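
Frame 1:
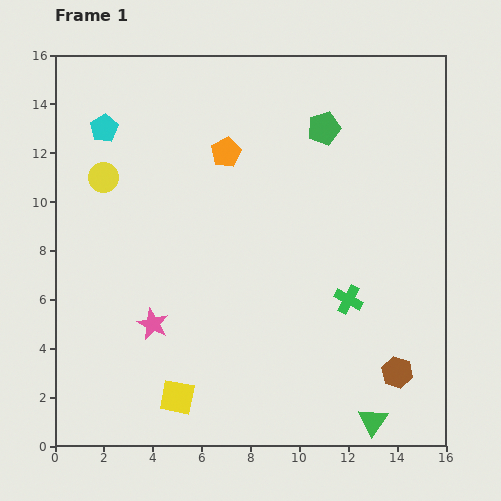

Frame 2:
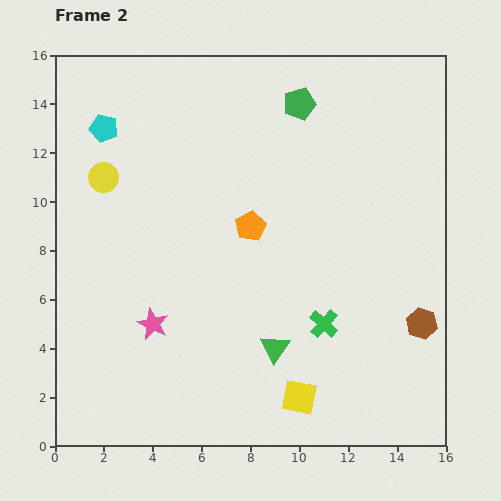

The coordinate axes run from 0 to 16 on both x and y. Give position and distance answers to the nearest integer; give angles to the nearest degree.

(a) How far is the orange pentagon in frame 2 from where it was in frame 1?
3

The orange pentagon moved from (7, 12) to (8, 9), a distance of √(1² + 3²) ≈ 3.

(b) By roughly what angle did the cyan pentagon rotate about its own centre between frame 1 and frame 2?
26° counter-clockwise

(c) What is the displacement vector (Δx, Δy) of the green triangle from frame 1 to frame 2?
(-4, 3)

The green triangle was at (13, 1) in frame 1 and (9, 4) in frame 2.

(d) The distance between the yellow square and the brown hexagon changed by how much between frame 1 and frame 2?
-3

Distance in frame 1: 9. Distance in frame 2: 6.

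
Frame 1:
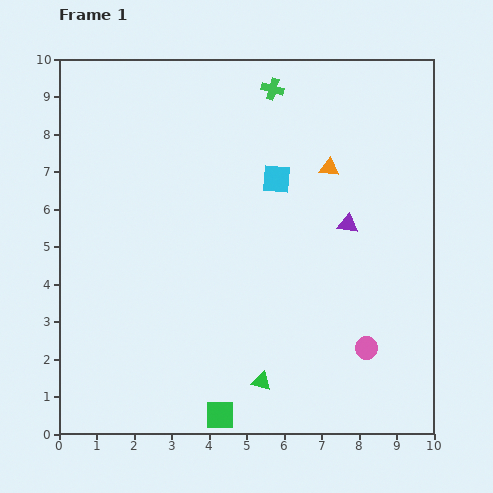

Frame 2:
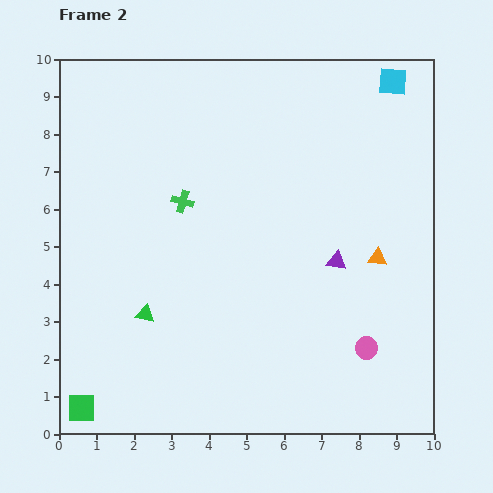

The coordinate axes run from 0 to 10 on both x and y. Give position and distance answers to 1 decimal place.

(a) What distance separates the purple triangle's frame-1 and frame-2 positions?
1.0

The purple triangle moved from (7.7, 5.6) to (7.4, 4.6), a distance of √(0.3² + 1.0²) ≈ 1.0.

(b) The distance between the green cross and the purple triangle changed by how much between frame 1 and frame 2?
+0.3

Distance in frame 1: 4.1. Distance in frame 2: 4.4.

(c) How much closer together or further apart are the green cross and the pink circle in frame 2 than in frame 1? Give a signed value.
-1.0

Distance in frame 1: 7.3. Distance in frame 2: 6.3.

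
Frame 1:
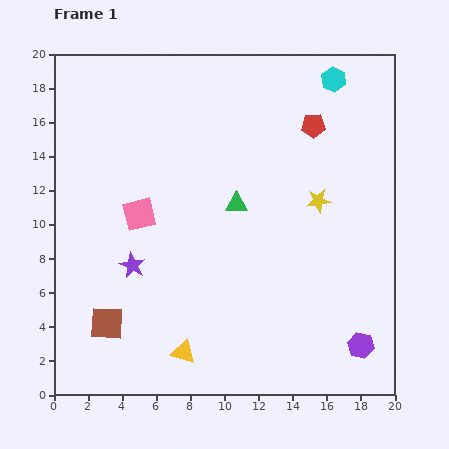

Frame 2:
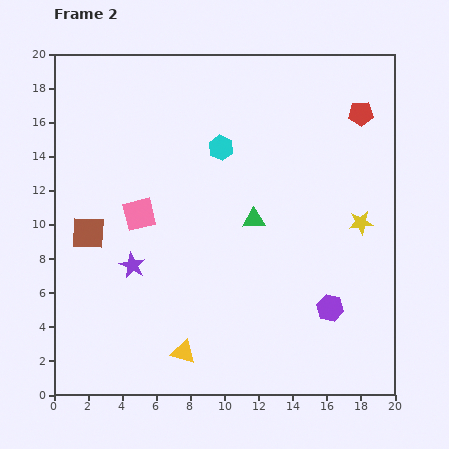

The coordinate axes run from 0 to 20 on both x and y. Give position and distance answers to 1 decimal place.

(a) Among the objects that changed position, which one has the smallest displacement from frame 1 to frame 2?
the green triangle

(moved 1.3)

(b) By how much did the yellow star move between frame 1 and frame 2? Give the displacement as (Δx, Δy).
(2.5, -1.3)

The yellow star was at (15.5, 11.4) in frame 1 and (18.0, 10.1) in frame 2.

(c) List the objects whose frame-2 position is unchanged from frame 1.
the yellow triangle, the purple star, the pink square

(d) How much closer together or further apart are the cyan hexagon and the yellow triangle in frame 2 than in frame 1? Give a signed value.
-6.1

Distance in frame 1: 18.3. Distance in frame 2: 12.2.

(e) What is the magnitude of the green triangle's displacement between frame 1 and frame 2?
1.3

The green triangle moved from (10.7, 11.2) to (11.7, 10.3), a distance of √(1.0² + 0.9²) ≈ 1.3.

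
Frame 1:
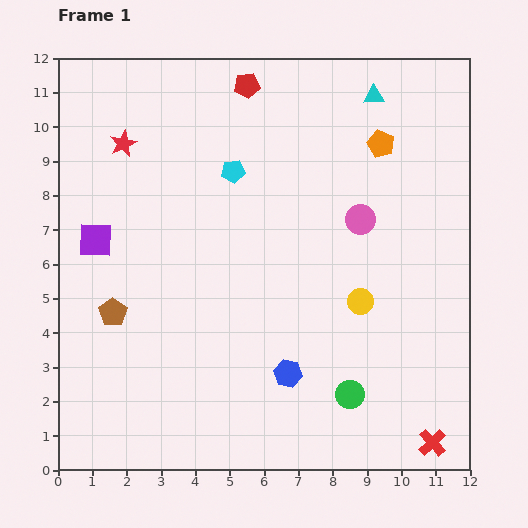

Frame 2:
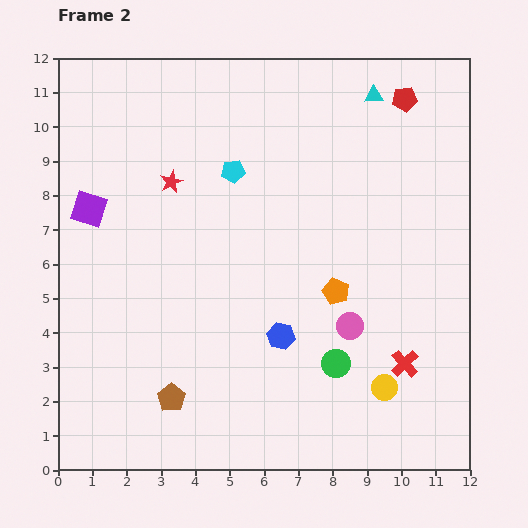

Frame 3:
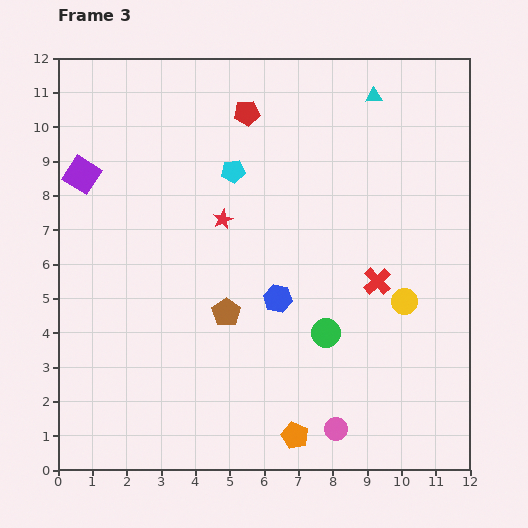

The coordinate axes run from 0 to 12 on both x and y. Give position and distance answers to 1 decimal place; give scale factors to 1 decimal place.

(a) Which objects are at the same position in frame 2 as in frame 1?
the cyan pentagon, the cyan triangle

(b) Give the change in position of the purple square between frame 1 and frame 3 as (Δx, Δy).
(-0.4, 1.9)

The purple square was at (1.1, 6.7) in frame 1 and (0.7, 8.6) in frame 3.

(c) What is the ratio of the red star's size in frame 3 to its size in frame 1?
0.7×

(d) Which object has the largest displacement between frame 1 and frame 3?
the orange pentagon

(moved 8.9; next 6.1)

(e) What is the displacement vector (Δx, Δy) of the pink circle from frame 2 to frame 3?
(-0.4, -3.0)

The pink circle was at (8.5, 4.2) in frame 2 and (8.1, 1.2) in frame 3.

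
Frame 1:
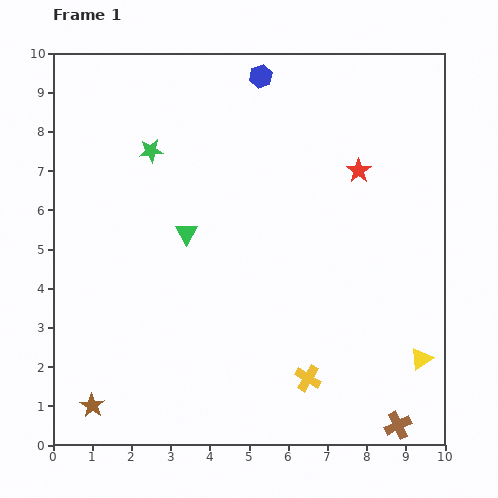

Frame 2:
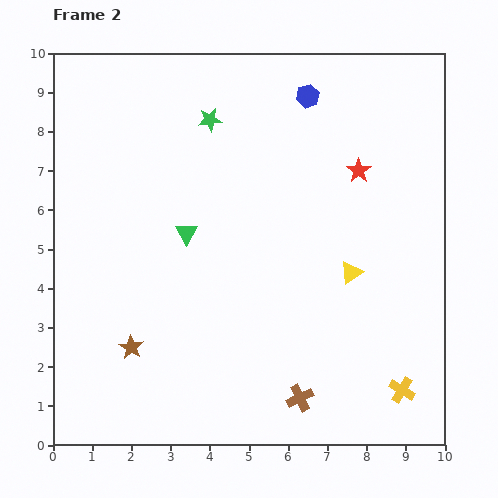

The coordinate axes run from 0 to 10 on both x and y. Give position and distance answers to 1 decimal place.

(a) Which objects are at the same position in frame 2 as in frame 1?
the red star, the green triangle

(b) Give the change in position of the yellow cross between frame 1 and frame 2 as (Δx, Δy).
(2.4, -0.3)

The yellow cross was at (6.5, 1.7) in frame 1 and (8.9, 1.4) in frame 2.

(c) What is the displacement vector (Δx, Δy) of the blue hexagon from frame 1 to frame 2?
(1.2, -0.5)

The blue hexagon was at (5.3, 9.4) in frame 1 and (6.5, 8.9) in frame 2.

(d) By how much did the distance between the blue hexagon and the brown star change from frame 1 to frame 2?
-1.6

Distance in frame 1: 9.4. Distance in frame 2: 7.8.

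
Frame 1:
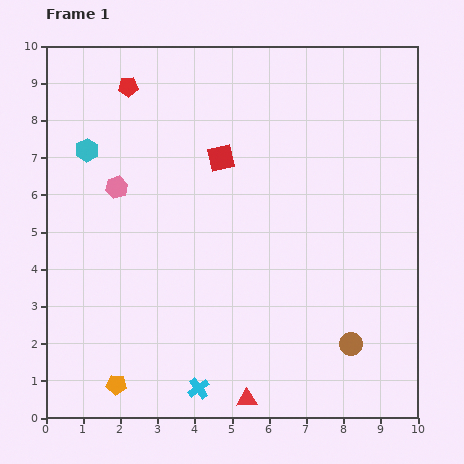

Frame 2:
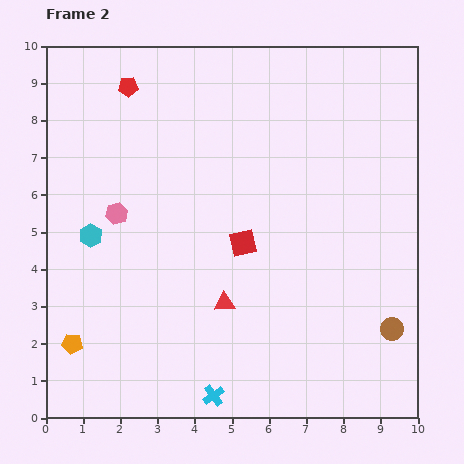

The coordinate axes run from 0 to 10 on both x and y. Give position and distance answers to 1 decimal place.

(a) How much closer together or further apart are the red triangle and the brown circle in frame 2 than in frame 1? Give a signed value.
+1.4

Distance in frame 1: 3.2. Distance in frame 2: 4.6.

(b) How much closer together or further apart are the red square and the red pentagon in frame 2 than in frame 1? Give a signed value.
+2.1

Distance in frame 1: 3.1. Distance in frame 2: 5.2.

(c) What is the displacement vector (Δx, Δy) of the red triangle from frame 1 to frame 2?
(-0.6, 2.6)

The red triangle was at (5.4, 0.5) in frame 1 and (4.8, 3.1) in frame 2.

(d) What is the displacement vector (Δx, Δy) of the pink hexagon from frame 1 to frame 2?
(0.0, -0.7)

The pink hexagon was at (1.9, 6.2) in frame 1 and (1.9, 5.5) in frame 2.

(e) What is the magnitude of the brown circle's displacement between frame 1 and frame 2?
1.2

The brown circle moved from (8.2, 2.0) to (9.3, 2.4), a distance of √(1.1² + 0.4²) ≈ 1.2.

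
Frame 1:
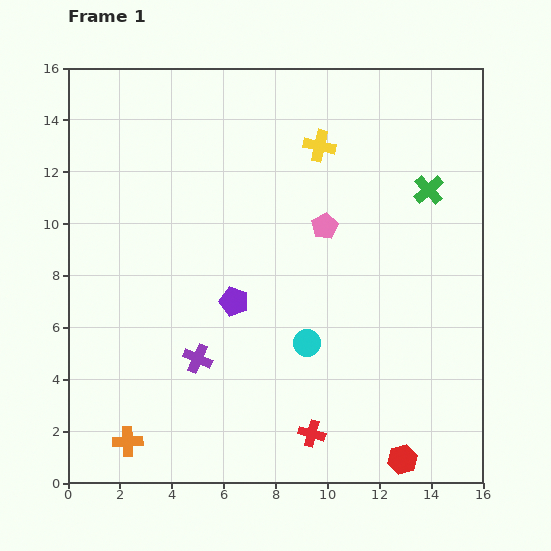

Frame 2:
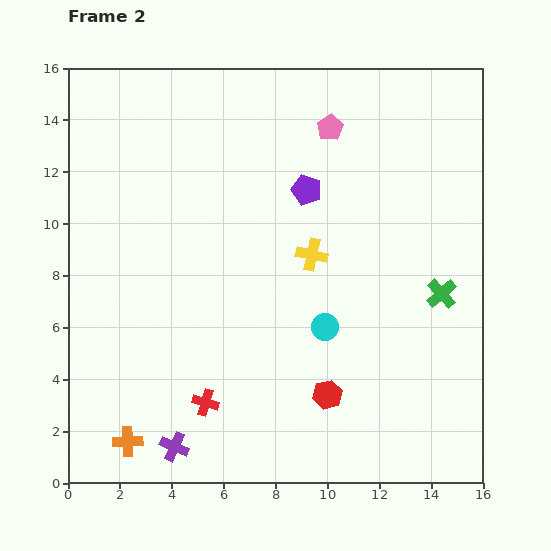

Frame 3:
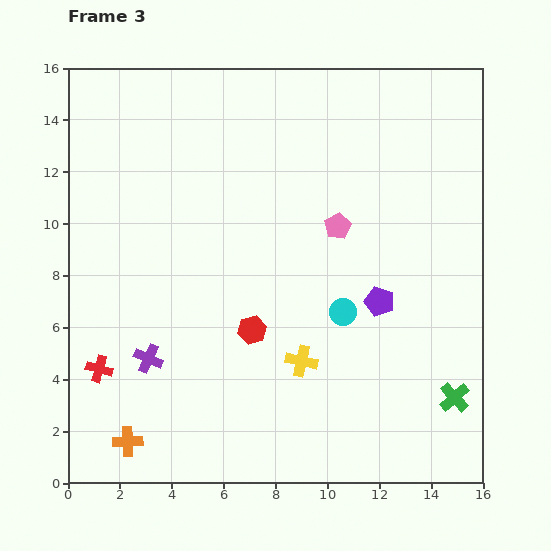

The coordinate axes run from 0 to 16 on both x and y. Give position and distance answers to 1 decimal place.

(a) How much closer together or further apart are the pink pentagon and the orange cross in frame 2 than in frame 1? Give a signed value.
+3.1

Distance in frame 1: 11.3. Distance in frame 2: 14.4.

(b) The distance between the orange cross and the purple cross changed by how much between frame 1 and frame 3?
-0.9

Distance in frame 1: 4.2. Distance in frame 3: 3.3.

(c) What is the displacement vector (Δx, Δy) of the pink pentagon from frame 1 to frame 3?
(0.5, 0.0)

The pink pentagon was at (9.9, 9.9) in frame 1 and (10.4, 9.9) in frame 3.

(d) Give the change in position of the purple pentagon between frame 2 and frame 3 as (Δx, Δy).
(2.8, -4.3)

The purple pentagon was at (9.2, 11.3) in frame 2 and (12.0, 7.0) in frame 3.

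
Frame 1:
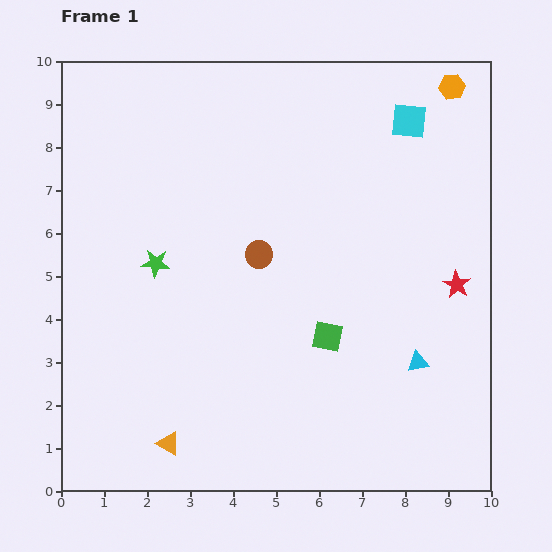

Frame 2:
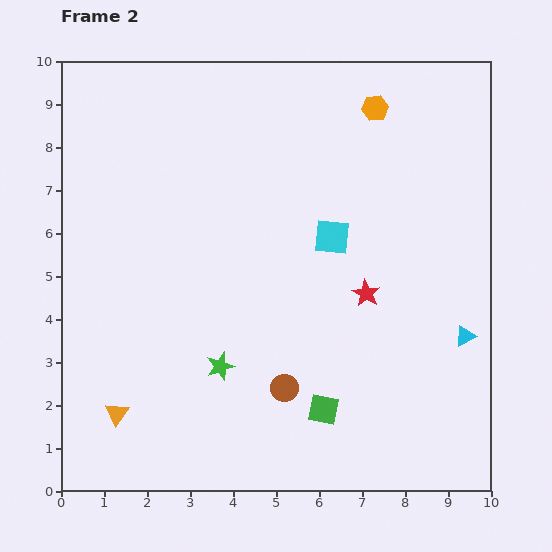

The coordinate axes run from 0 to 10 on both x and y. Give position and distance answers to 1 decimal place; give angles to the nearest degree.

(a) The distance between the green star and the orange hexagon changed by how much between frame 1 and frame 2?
-1.0

Distance in frame 1: 8.0. Distance in frame 2: 7.0.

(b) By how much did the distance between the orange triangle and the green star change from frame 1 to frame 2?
-1.6

Distance in frame 1: 4.2. Distance in frame 2: 2.6.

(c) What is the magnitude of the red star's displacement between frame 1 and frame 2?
2.1

The red star moved from (9.2, 4.8) to (7.1, 4.6), a distance of √(2.1² + 0.2²) ≈ 2.1.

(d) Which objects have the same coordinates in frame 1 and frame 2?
none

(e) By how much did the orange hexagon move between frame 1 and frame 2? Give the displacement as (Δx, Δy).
(-1.8, -0.5)

The orange hexagon was at (9.1, 9.4) in frame 1 and (7.3, 8.9) in frame 2.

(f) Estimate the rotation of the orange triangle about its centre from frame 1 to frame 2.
34° clockwise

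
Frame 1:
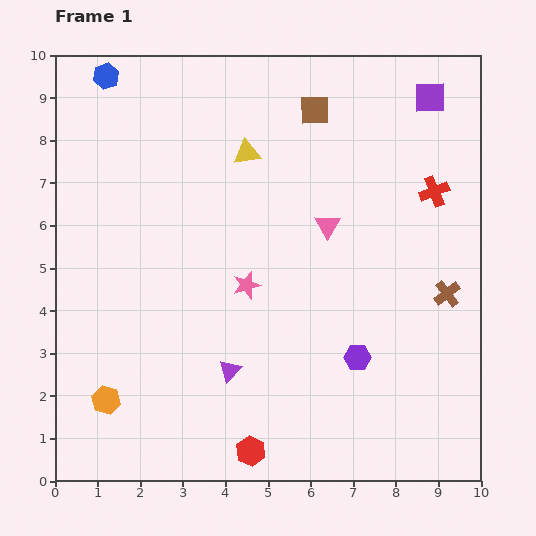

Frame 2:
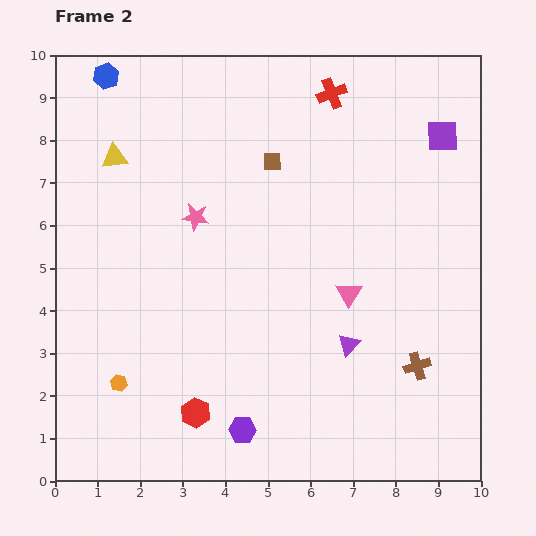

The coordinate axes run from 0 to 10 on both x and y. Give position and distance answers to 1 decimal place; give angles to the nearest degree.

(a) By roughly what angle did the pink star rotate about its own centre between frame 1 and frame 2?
25° clockwise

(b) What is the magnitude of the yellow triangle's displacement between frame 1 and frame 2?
3.1

The yellow triangle moved from (4.5, 7.7) to (1.4, 7.6), a distance of √(3.1² + 0.1²) ≈ 3.1.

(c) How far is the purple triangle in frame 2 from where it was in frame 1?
2.9

The purple triangle moved from (4.1, 2.6) to (6.9, 3.2), a distance of √(2.8² + 0.6²) ≈ 2.9.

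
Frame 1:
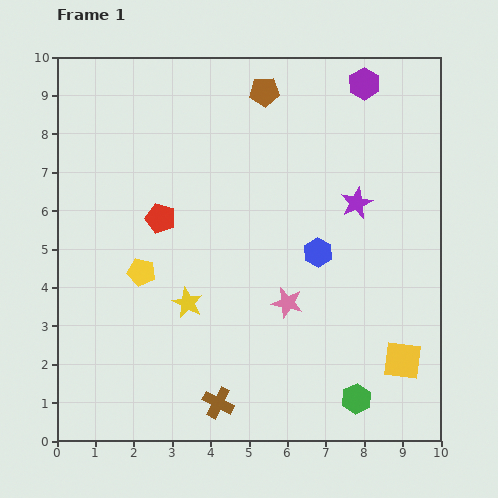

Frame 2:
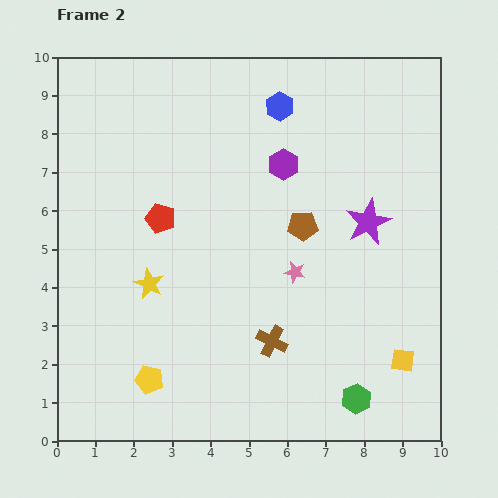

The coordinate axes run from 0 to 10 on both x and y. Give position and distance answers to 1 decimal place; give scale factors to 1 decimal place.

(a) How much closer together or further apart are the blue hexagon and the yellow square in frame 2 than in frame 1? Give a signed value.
+3.7

Distance in frame 1: 3.6. Distance in frame 2: 7.3.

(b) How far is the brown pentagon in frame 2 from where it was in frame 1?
3.6

The brown pentagon moved from (5.4, 9.1) to (6.4, 5.6), a distance of √(1.0² + 3.5²) ≈ 3.6.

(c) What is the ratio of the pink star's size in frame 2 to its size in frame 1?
0.7×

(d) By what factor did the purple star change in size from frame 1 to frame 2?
1.5×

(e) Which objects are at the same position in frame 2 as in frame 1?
the yellow square, the green hexagon, the red pentagon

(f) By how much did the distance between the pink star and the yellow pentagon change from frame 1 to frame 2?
+0.8

Distance in frame 1: 3.9. Distance in frame 2: 4.7.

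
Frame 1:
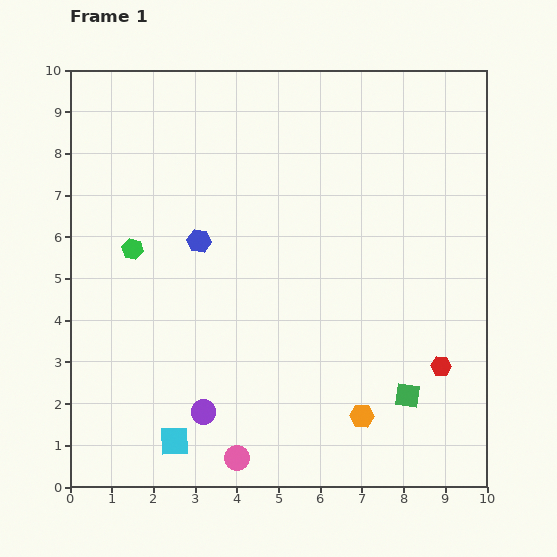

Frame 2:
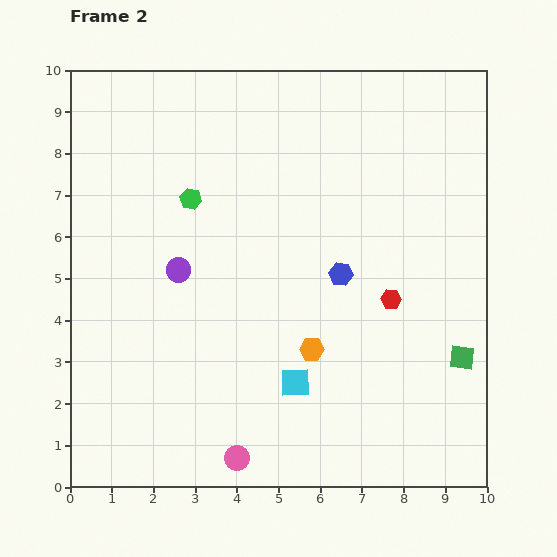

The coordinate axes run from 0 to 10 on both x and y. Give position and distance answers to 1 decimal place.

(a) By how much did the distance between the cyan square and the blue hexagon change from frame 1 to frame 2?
-2.0

Distance in frame 1: 4.8. Distance in frame 2: 2.8.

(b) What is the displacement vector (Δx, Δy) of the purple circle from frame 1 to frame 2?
(-0.6, 3.4)

The purple circle was at (3.2, 1.8) in frame 1 and (2.6, 5.2) in frame 2.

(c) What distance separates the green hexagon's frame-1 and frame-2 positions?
1.8

The green hexagon moved from (1.5, 5.7) to (2.9, 6.9), a distance of √(1.4² + 1.2²) ≈ 1.8.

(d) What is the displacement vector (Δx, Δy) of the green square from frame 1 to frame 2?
(1.3, 0.9)

The green square was at (8.1, 2.2) in frame 1 and (9.4, 3.1) in frame 2.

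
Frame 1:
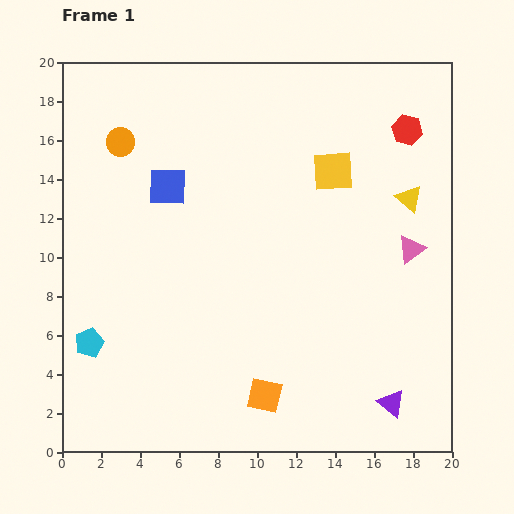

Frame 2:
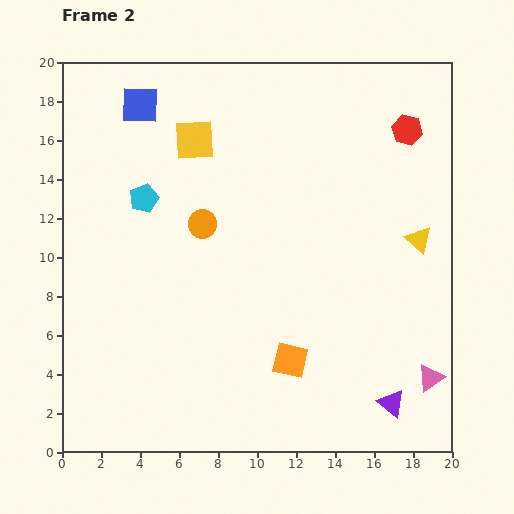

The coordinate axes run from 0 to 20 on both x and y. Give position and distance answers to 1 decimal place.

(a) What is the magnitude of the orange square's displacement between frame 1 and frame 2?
2.2

The orange square moved from (10.4, 2.9) to (11.7, 4.7), a distance of √(1.3² + 1.8²) ≈ 2.2.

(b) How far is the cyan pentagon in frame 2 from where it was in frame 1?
7.9

The cyan pentagon moved from (1.4, 5.6) to (4.2, 13.0), a distance of √(2.8² + 7.4²) ≈ 7.9.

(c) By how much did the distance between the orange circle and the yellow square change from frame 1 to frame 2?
-6.7

Distance in frame 1: 11.0. Distance in frame 2: 4.3.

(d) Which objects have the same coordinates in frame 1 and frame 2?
the purple triangle, the red hexagon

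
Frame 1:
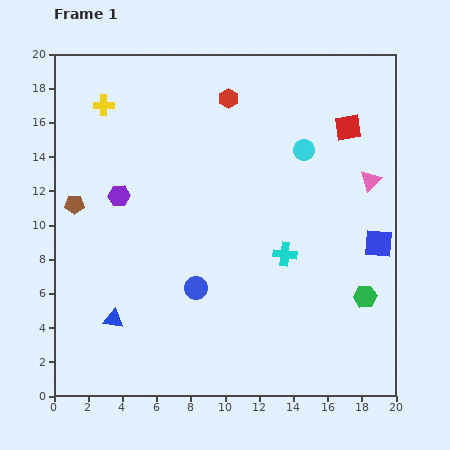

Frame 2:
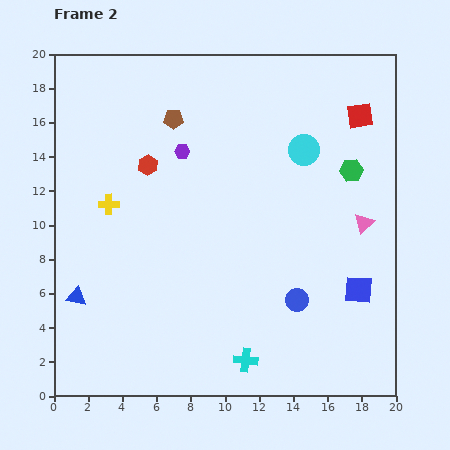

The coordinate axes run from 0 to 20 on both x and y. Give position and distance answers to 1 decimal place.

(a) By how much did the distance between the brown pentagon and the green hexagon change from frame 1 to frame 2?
-7.0

Distance in frame 1: 17.8. Distance in frame 2: 10.8.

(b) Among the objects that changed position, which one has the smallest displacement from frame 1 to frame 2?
the red square

(moved 1.0)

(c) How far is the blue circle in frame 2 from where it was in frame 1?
5.9

The blue circle moved from (8.3, 6.3) to (14.2, 5.6), a distance of √(5.9² + 0.7²) ≈ 5.9.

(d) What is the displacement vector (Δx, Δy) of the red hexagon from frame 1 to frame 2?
(-4.7, -3.9)

The red hexagon was at (10.2, 17.4) in frame 1 and (5.5, 13.5) in frame 2.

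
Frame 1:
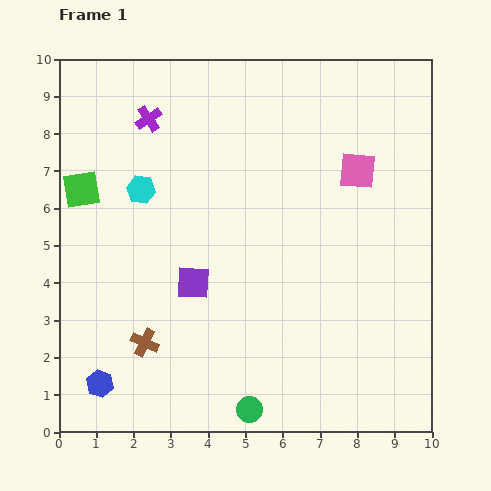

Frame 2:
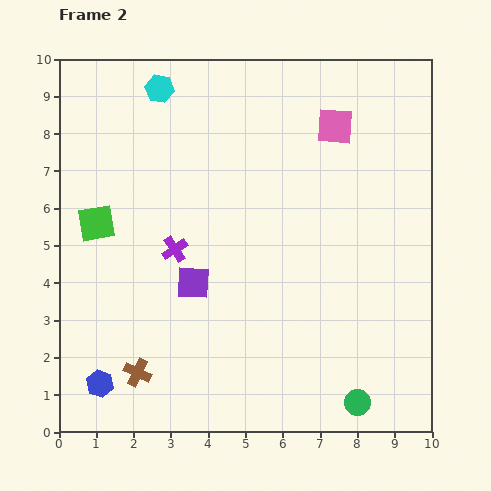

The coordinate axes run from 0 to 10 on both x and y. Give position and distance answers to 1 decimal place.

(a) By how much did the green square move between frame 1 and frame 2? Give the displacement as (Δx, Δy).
(0.4, -0.9)

The green square was at (0.6, 6.5) in frame 1 and (1.0, 5.6) in frame 2.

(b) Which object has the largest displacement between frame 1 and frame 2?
the purple cross

(moved 3.6; next 2.9)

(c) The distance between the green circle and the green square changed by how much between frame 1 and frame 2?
+1.1

Distance in frame 1: 7.4. Distance in frame 2: 8.5.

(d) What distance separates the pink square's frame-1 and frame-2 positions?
1.3

The pink square moved from (8.0, 7.0) to (7.4, 8.2), a distance of √(0.6² + 1.2²) ≈ 1.3.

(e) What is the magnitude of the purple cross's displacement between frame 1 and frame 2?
3.6

The purple cross moved from (2.4, 8.4) to (3.1, 4.9), a distance of √(0.7² + 3.5²) ≈ 3.6.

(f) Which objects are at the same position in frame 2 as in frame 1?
the purple square, the blue hexagon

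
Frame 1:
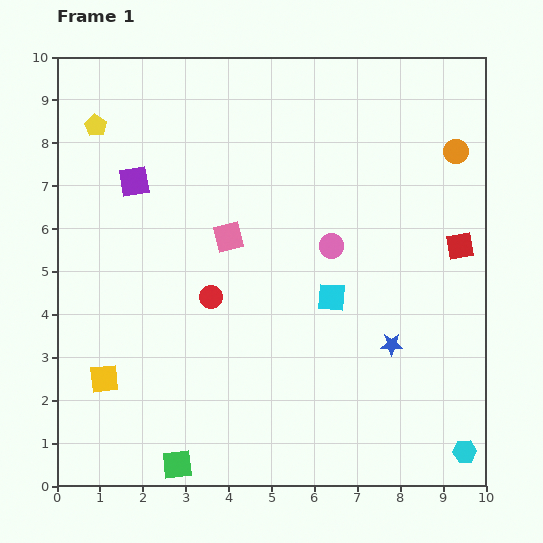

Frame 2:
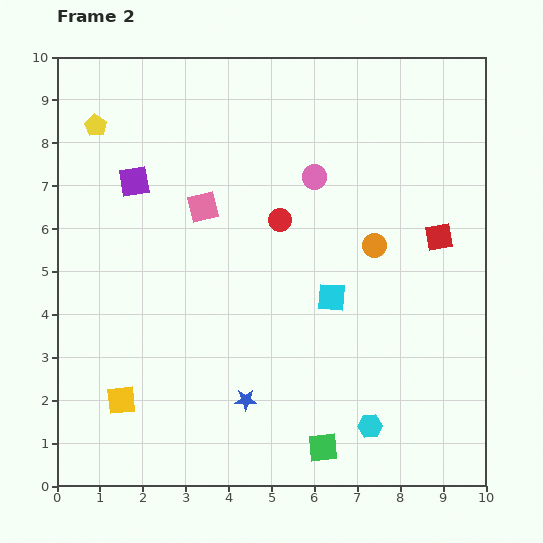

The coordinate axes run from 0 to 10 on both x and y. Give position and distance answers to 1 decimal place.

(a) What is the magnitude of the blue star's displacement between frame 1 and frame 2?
3.6

The blue star moved from (7.8, 3.3) to (4.4, 2.0), a distance of √(3.4² + 1.3²) ≈ 3.6.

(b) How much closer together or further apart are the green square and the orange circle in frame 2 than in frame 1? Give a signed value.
-4.9

Distance in frame 1: 9.8. Distance in frame 2: 4.9.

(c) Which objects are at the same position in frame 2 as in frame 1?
the cyan square, the purple square, the yellow pentagon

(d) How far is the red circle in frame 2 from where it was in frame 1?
2.4

The red circle moved from (3.6, 4.4) to (5.2, 6.2), a distance of √(1.6² + 1.8²) ≈ 2.4.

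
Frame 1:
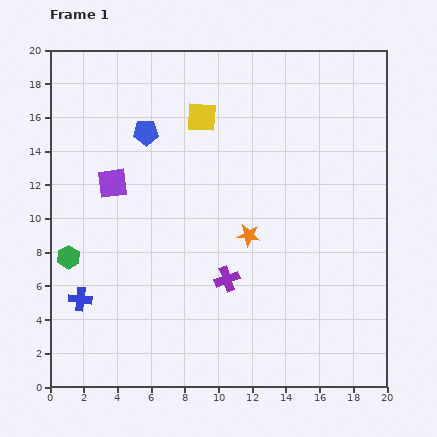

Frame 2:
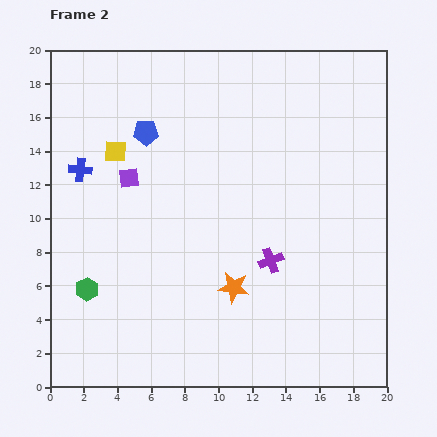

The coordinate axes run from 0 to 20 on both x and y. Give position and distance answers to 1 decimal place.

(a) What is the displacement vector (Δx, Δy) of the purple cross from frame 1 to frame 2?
(2.6, 1.1)

The purple cross was at (10.5, 6.4) in frame 1 and (13.1, 7.5) in frame 2.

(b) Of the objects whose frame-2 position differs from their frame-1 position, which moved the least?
the purple square

(moved 1.0)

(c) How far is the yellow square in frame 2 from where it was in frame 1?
5.5

The yellow square moved from (9.0, 16.0) to (3.9, 14.0), a distance of √(5.1² + 2.0²) ≈ 5.5.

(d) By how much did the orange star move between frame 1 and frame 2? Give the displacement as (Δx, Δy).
(-0.9, -3.1)

The orange star was at (11.8, 9.0) in frame 1 and (10.9, 5.9) in frame 2.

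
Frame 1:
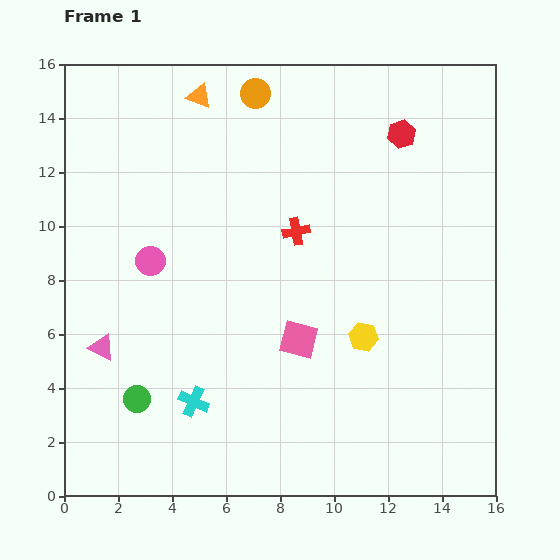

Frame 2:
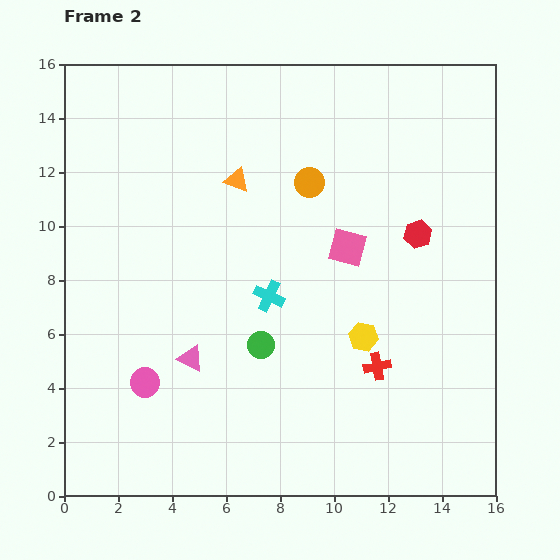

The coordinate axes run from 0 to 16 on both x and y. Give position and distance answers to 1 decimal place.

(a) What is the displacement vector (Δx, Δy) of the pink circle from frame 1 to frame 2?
(-0.2, -4.5)

The pink circle was at (3.2, 8.7) in frame 1 and (3.0, 4.2) in frame 2.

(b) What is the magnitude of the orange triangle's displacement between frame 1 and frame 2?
3.4

The orange triangle moved from (5.0, 14.8) to (6.4, 11.7), a distance of √(1.4² + 3.1²) ≈ 3.4.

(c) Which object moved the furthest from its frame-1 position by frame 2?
the red cross

(moved 5.8; next 5.0)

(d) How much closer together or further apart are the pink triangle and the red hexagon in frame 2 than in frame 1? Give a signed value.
-4.0

Distance in frame 1: 13.6. Distance in frame 2: 9.6.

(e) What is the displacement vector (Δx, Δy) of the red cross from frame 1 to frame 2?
(3.0, -5.0)

The red cross was at (8.6, 9.8) in frame 1 and (11.6, 4.8) in frame 2.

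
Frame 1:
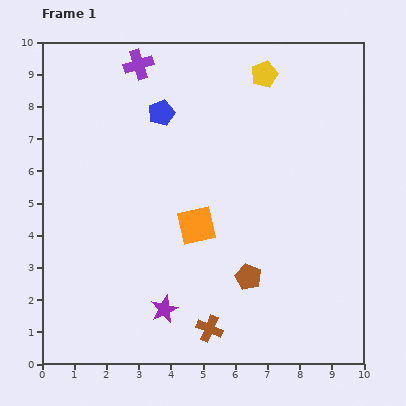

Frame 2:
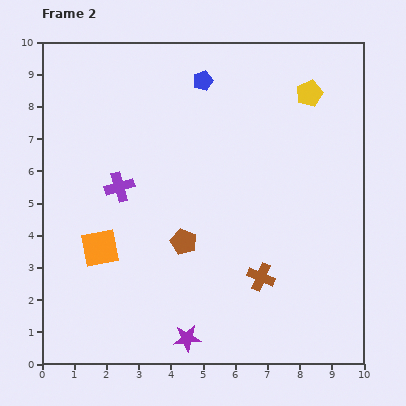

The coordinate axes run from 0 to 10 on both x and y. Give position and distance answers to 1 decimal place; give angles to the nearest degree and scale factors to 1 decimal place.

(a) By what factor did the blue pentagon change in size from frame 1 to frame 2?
0.8×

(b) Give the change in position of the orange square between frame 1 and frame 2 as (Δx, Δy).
(-3.0, -0.7)

The orange square was at (4.8, 4.3) in frame 1 and (1.8, 3.6) in frame 2.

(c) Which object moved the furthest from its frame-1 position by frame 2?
the purple cross

(moved 3.8; next 3.1)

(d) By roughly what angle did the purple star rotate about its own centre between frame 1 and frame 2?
18° clockwise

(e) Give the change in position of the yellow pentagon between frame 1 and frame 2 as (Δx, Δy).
(1.4, -0.6)

The yellow pentagon was at (6.9, 9.0) in frame 1 and (8.3, 8.4) in frame 2.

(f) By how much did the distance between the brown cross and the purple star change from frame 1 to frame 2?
+1.5

Distance in frame 1: 1.5. Distance in frame 2: 3.0.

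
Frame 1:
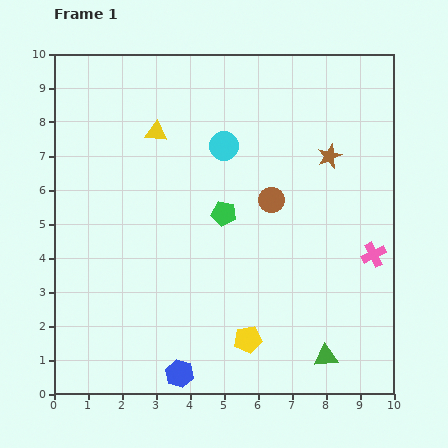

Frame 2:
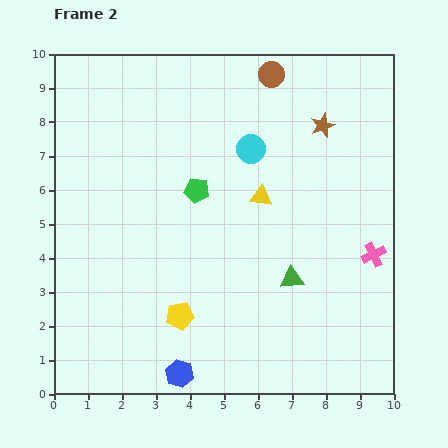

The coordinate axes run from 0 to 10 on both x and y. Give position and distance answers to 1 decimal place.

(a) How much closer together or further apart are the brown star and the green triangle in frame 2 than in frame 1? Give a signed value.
-1.3

Distance in frame 1: 5.9. Distance in frame 2: 4.6.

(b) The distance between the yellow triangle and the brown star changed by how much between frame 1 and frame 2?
-2.3

Distance in frame 1: 5.1. Distance in frame 2: 2.8.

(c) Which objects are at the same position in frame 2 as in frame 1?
the blue hexagon, the pink cross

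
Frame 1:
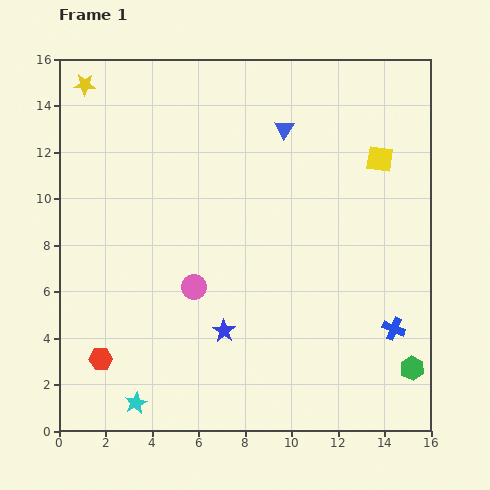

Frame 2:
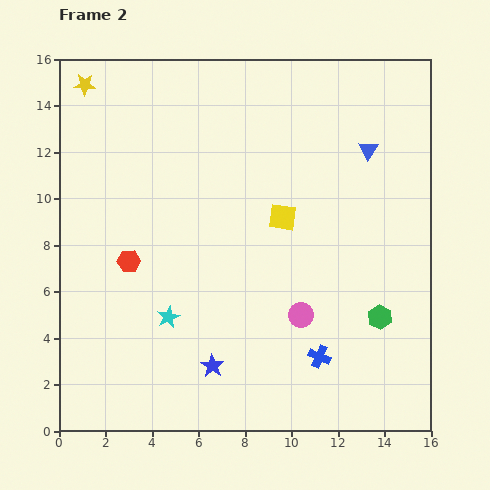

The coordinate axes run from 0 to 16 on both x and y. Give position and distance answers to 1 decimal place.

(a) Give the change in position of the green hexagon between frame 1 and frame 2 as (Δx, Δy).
(-1.4, 2.2)

The green hexagon was at (15.2, 2.7) in frame 1 and (13.8, 4.9) in frame 2.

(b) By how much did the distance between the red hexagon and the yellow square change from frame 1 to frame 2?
-7.9

Distance in frame 1: 14.8. Distance in frame 2: 6.9.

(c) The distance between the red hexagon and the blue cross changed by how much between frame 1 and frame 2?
-3.5

Distance in frame 1: 12.7. Distance in frame 2: 9.2.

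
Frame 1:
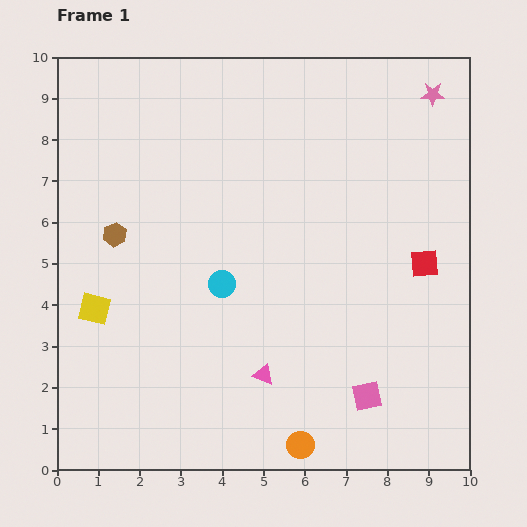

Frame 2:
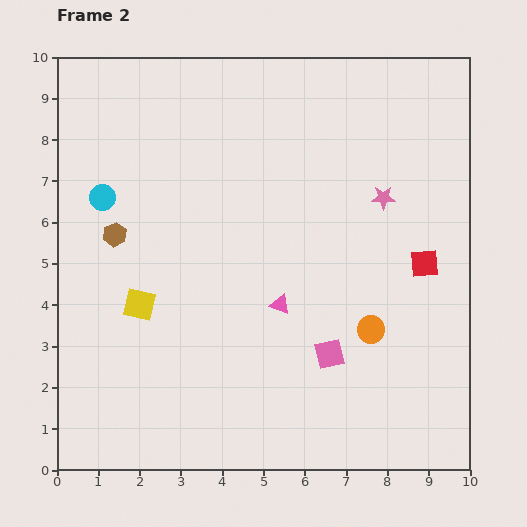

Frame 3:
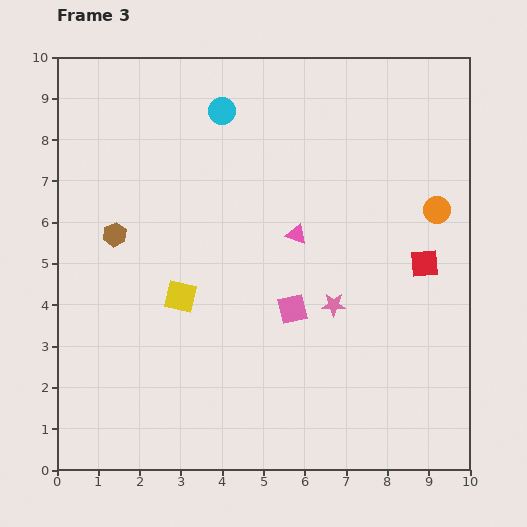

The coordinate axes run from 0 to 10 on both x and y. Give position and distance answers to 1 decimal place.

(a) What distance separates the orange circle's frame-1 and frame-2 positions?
3.3

The orange circle moved from (5.9, 0.6) to (7.6, 3.4), a distance of √(1.7² + 2.8²) ≈ 3.3.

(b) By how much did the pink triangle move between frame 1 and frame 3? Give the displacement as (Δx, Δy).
(0.8, 3.4)

The pink triangle was at (5.0, 2.3) in frame 1 and (5.8, 5.7) in frame 3.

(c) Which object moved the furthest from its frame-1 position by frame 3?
the orange circle

(moved 6.6; next 5.6)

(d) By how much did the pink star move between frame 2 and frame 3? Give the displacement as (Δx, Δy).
(-1.2, -2.6)

The pink star was at (7.9, 6.6) in frame 2 and (6.7, 4.0) in frame 3.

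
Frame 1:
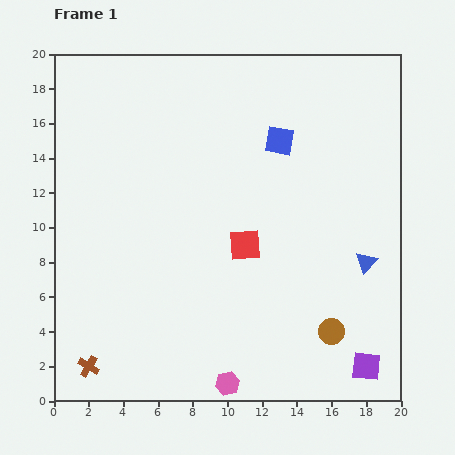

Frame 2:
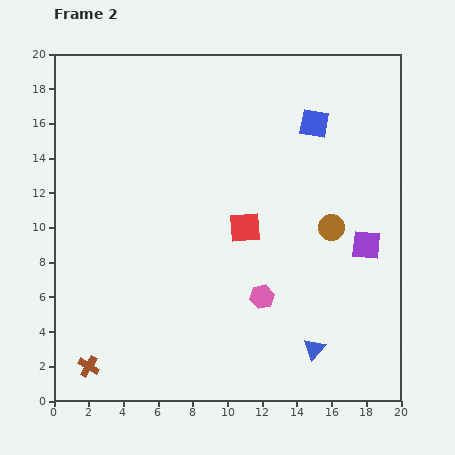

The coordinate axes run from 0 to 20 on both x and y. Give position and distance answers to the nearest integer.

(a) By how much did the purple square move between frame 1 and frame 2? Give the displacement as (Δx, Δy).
(0, 7)

The purple square was at (18, 2) in frame 1 and (18, 9) in frame 2.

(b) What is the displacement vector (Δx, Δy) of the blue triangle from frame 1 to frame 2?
(-3, -5)

The blue triangle was at (18, 8) in frame 1 and (15, 3) in frame 2.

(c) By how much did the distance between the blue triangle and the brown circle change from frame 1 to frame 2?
+3

Distance in frame 1: 4. Distance in frame 2: 7.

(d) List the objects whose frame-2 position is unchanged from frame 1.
the brown cross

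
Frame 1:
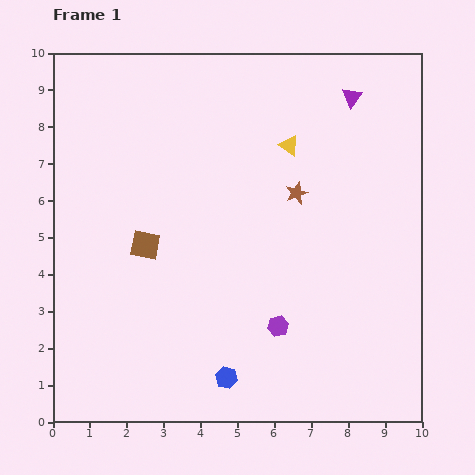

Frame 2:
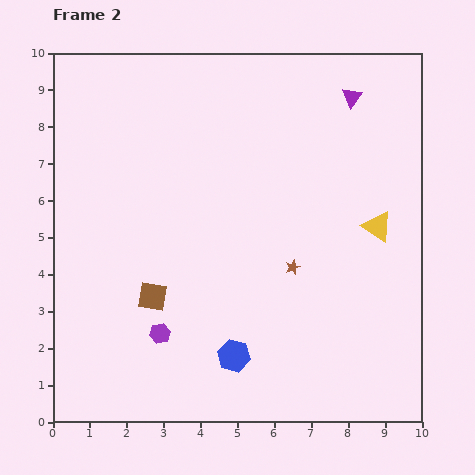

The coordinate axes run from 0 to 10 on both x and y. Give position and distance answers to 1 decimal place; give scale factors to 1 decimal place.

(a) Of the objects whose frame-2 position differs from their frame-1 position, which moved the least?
the blue hexagon

(moved 0.6)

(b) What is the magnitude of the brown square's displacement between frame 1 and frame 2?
1.4

The brown square moved from (2.5, 4.8) to (2.7, 3.4), a distance of √(0.2² + 1.4²) ≈ 1.4.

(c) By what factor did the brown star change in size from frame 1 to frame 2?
0.6×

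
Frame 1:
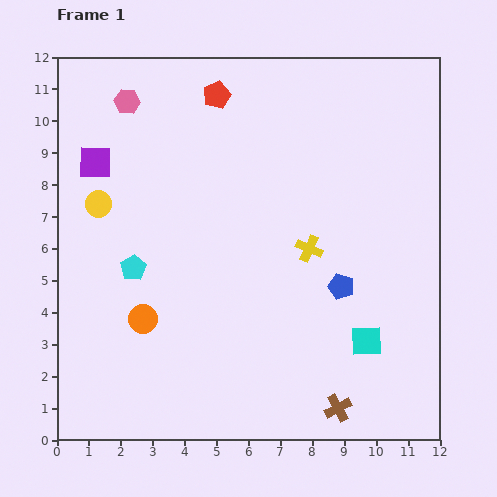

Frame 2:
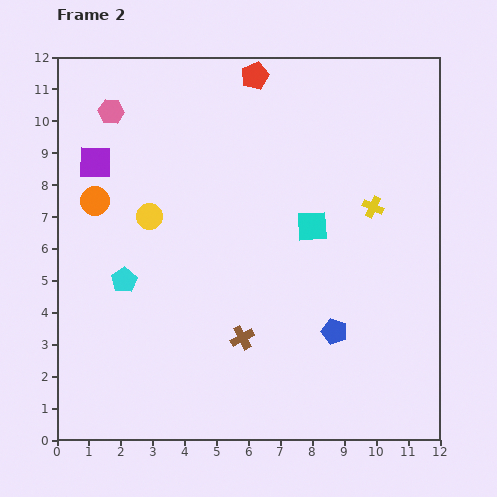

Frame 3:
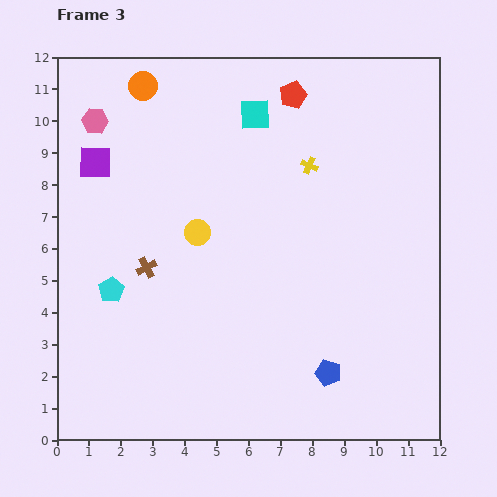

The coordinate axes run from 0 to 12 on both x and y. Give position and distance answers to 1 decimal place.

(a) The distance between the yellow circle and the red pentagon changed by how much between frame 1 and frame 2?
+0.5

Distance in frame 1: 5.0. Distance in frame 2: 5.5.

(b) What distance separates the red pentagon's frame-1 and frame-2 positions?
1.3

The red pentagon moved from (5.0, 10.8) to (6.2, 11.4), a distance of √(1.2² + 0.6²) ≈ 1.3.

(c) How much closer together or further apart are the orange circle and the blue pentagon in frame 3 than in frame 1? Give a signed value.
+4.4

Distance in frame 1: 6.3. Distance in frame 3: 10.7.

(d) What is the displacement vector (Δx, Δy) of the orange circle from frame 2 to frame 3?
(1.5, 3.6)

The orange circle was at (1.2, 7.5) in frame 2 and (2.7, 11.1) in frame 3.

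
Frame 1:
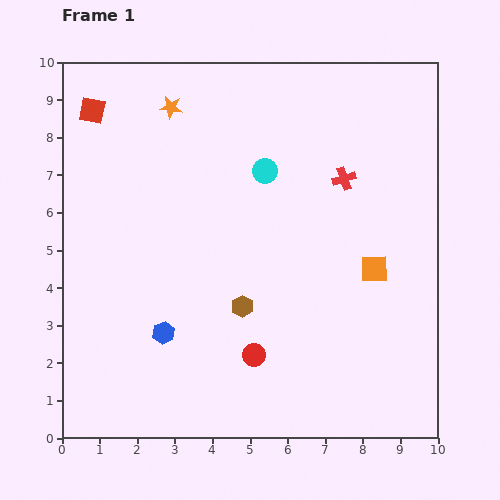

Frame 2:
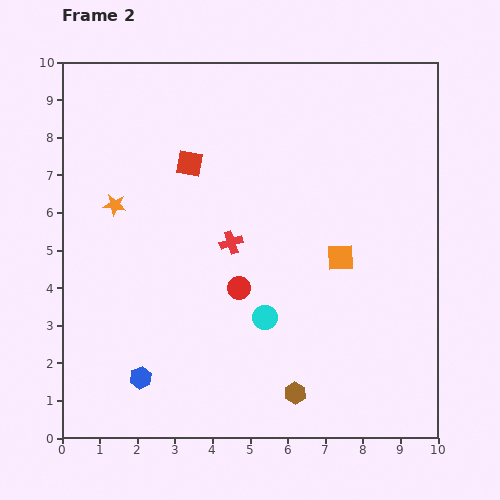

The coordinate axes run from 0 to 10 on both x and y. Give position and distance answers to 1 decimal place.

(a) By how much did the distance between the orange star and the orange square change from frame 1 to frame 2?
-0.7

Distance in frame 1: 6.9. Distance in frame 2: 6.2.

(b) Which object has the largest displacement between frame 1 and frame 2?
the cyan circle

(moved 3.9; next 3.4)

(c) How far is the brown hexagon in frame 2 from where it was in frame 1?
2.7

The brown hexagon moved from (4.8, 3.5) to (6.2, 1.2), a distance of √(1.4² + 2.3²) ≈ 2.7.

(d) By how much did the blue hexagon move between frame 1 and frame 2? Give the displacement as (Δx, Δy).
(-0.6, -1.2)

The blue hexagon was at (2.7, 2.8) in frame 1 and (2.1, 1.6) in frame 2.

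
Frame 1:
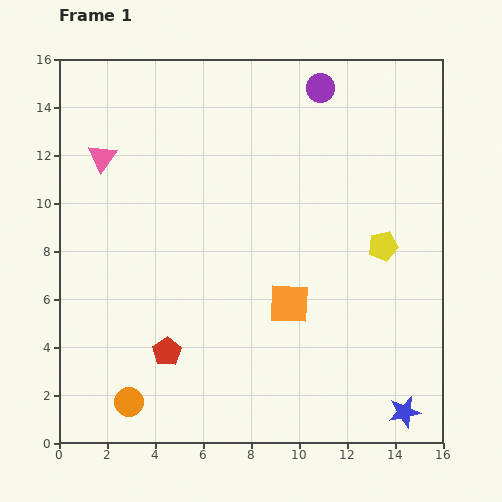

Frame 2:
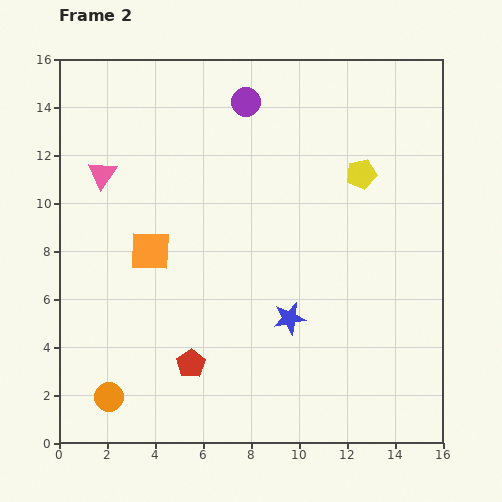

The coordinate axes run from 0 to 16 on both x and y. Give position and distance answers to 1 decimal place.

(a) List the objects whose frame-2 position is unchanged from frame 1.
none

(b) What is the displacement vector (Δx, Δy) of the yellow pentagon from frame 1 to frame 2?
(-0.9, 3.0)

The yellow pentagon was at (13.5, 8.2) in frame 1 and (12.6, 11.2) in frame 2.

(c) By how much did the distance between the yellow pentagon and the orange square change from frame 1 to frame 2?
+4.8

Distance in frame 1: 4.6. Distance in frame 2: 9.4.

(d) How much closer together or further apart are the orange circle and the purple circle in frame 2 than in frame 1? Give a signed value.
-1.7

Distance in frame 1: 15.3. Distance in frame 2: 13.6.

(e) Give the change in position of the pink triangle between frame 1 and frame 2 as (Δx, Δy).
(0.0, -0.7)

The pink triangle was at (1.8, 11.9) in frame 1 and (1.8, 11.2) in frame 2.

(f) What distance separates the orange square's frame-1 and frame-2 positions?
6.2

The orange square moved from (9.6, 5.8) to (3.8, 8.0), a distance of √(5.8² + 2.2²) ≈ 6.2.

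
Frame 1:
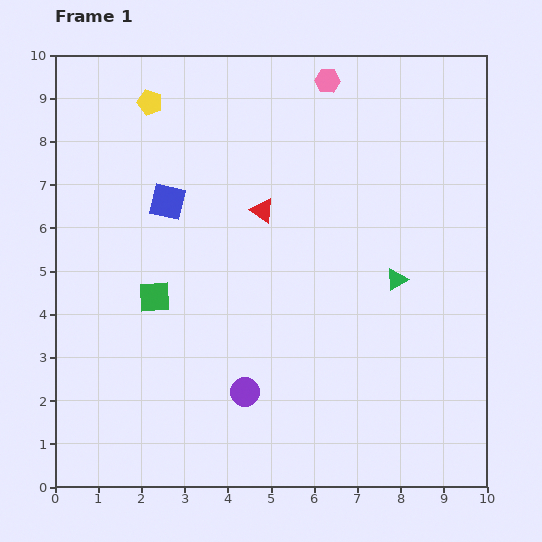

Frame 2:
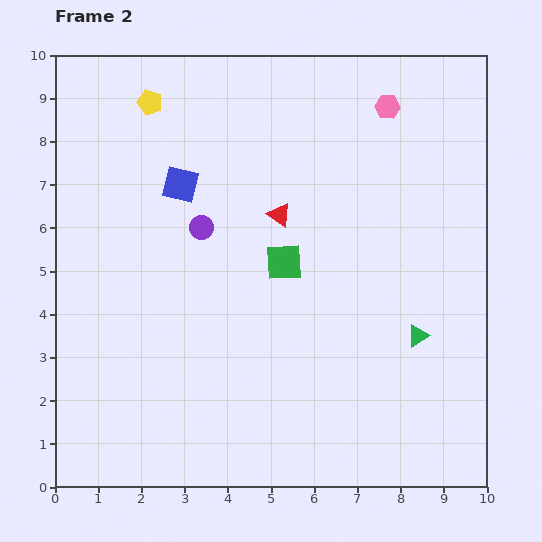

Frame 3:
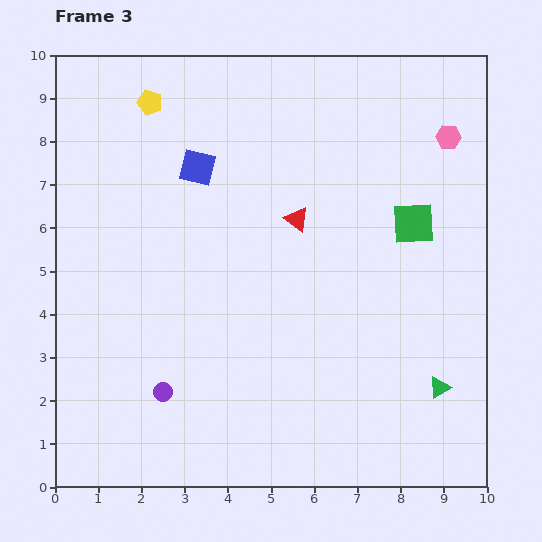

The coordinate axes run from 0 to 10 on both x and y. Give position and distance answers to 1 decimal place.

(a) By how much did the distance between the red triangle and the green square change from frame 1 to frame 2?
-2.1

Distance in frame 1: 3.2. Distance in frame 2: 1.1.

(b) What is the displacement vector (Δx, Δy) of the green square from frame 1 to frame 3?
(6.0, 1.7)

The green square was at (2.3, 4.4) in frame 1 and (8.3, 6.1) in frame 3.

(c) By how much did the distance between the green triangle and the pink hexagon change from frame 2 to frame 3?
+0.5

Distance in frame 2: 5.3. Distance in frame 3: 5.8.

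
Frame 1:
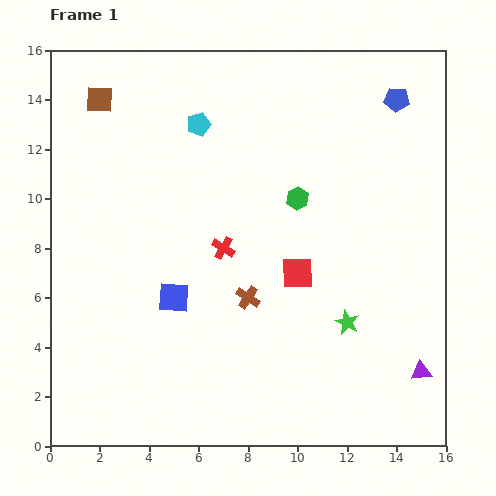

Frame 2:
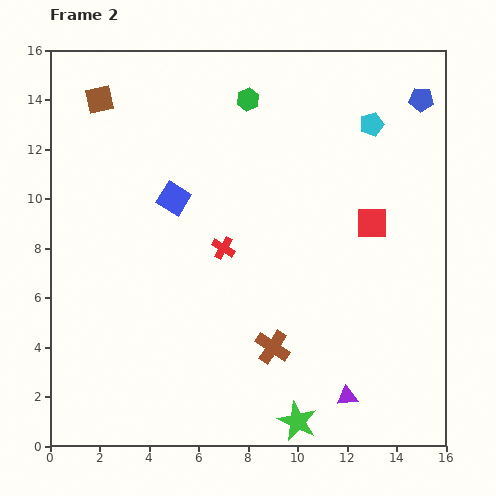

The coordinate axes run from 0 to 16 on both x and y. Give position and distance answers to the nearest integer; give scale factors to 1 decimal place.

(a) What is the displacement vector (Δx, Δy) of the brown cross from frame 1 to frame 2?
(1, -2)

The brown cross was at (8, 6) in frame 1 and (9, 4) in frame 2.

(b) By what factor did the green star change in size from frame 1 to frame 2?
1.6×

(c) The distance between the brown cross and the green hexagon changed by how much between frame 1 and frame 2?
+6

Distance in frame 1: 4. Distance in frame 2: 10.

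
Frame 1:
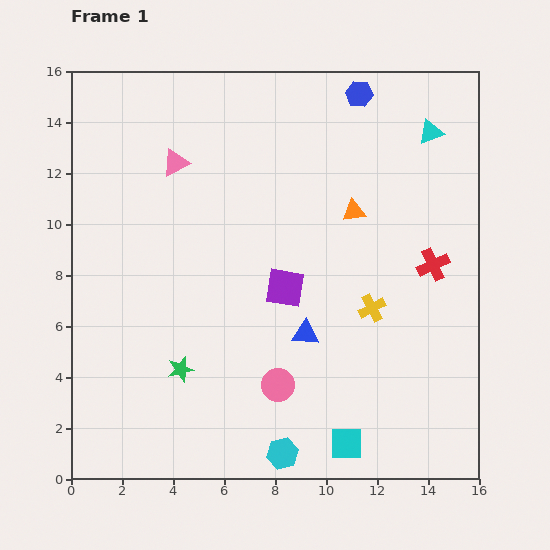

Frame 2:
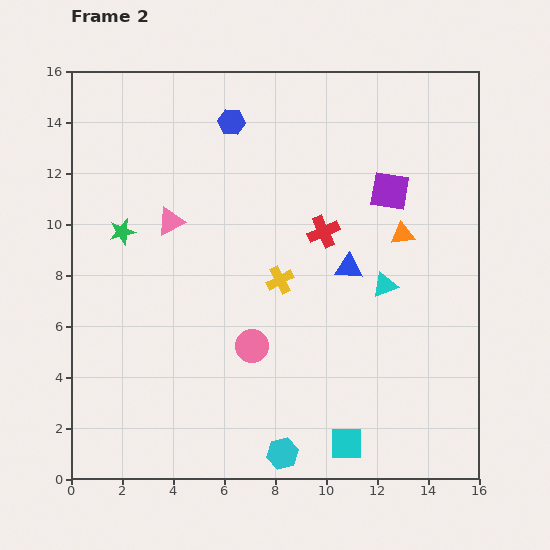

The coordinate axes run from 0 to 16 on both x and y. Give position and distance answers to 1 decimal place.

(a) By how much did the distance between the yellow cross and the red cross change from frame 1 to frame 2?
-0.4

Distance in frame 1: 2.9. Distance in frame 2: 2.5.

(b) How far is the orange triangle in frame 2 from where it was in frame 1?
2.1

The orange triangle moved from (11.1, 10.5) to (13.0, 9.6), a distance of √(1.9² + 0.9²) ≈ 2.1.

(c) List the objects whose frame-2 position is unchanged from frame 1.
the cyan square, the cyan hexagon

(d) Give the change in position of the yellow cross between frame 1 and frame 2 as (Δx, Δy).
(-3.6, 1.1)

The yellow cross was at (11.8, 6.7) in frame 1 and (8.2, 7.8) in frame 2.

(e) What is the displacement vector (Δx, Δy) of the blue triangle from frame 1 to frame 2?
(1.7, 2.6)

The blue triangle was at (9.2, 5.7) in frame 1 and (10.9, 8.3) in frame 2.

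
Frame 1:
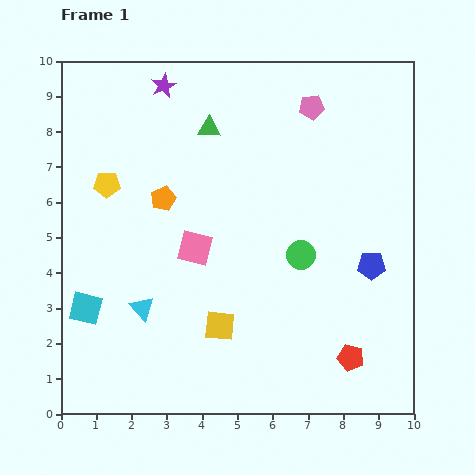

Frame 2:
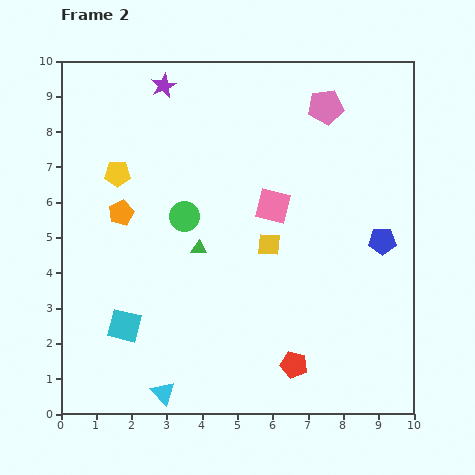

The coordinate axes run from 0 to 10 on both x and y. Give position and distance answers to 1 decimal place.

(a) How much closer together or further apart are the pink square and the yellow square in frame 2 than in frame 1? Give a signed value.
-1.2

Distance in frame 1: 2.3. Distance in frame 2: 1.1.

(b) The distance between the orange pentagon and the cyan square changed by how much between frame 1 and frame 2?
-0.6

Distance in frame 1: 3.8. Distance in frame 2: 3.2.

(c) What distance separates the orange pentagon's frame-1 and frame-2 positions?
1.3

The orange pentagon moved from (2.9, 6.1) to (1.7, 5.7), a distance of √(1.2² + 0.4²) ≈ 1.3.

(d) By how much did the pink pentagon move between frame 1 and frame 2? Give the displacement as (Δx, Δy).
(0.4, 0.0)

The pink pentagon was at (7.1, 8.7) in frame 1 and (7.5, 8.7) in frame 2.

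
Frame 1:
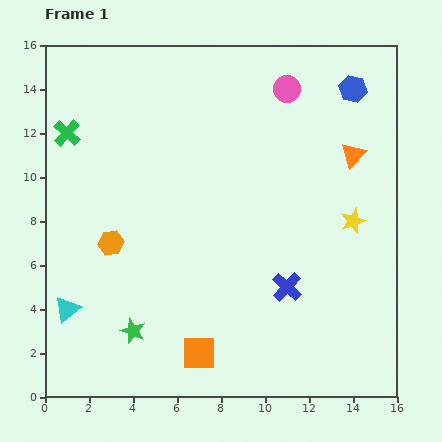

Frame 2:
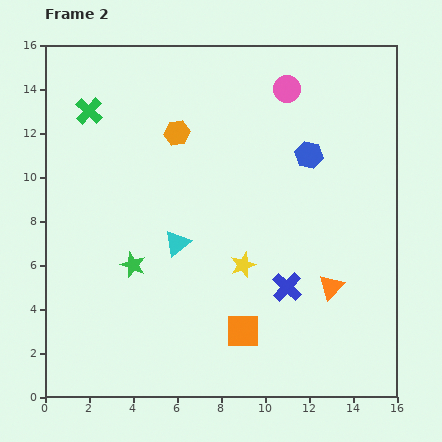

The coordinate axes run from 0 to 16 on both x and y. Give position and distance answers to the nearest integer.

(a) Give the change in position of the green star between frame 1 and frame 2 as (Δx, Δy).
(0, 3)

The green star was at (4, 3) in frame 1 and (4, 6) in frame 2.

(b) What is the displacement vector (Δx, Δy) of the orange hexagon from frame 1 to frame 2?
(3, 5)

The orange hexagon was at (3, 7) in frame 1 and (6, 12) in frame 2.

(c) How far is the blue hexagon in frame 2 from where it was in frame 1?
4

The blue hexagon moved from (14, 14) to (12, 11), a distance of √(2² + 3²) ≈ 4.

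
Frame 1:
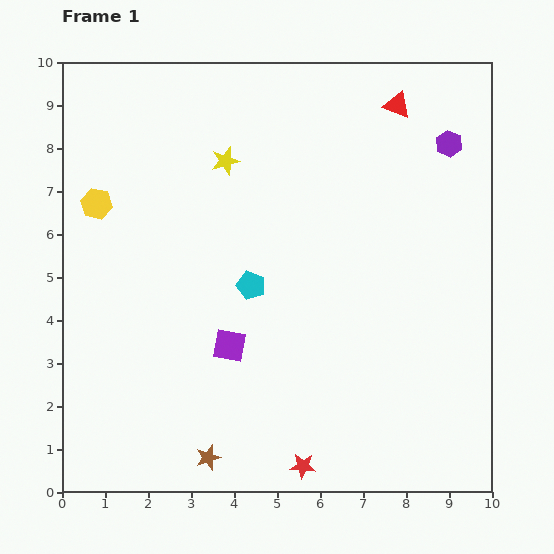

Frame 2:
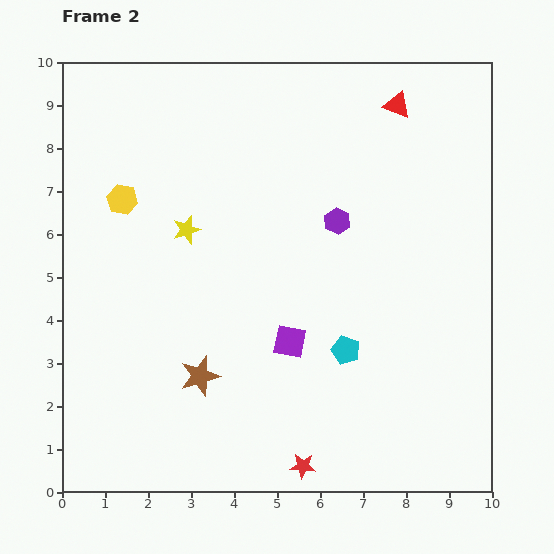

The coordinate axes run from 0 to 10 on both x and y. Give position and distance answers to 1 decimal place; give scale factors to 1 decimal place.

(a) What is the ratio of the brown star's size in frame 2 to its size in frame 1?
1.6×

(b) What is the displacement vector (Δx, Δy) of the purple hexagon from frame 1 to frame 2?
(-2.6, -1.8)

The purple hexagon was at (9.0, 8.1) in frame 1 and (6.4, 6.3) in frame 2.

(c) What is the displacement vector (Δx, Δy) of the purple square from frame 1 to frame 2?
(1.4, 0.1)

The purple square was at (3.9, 3.4) in frame 1 and (5.3, 3.5) in frame 2.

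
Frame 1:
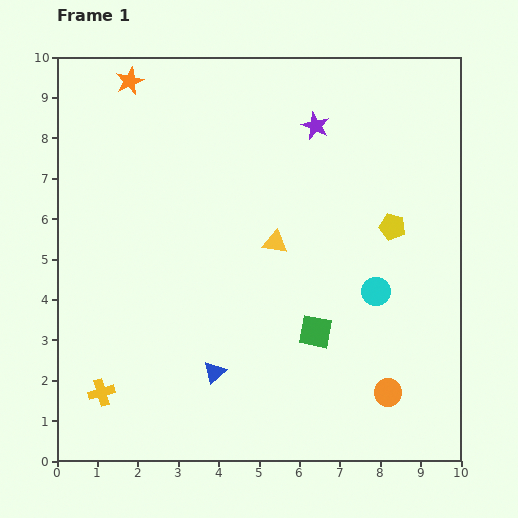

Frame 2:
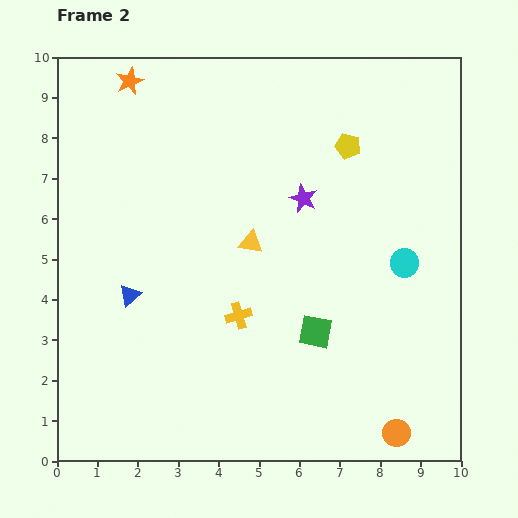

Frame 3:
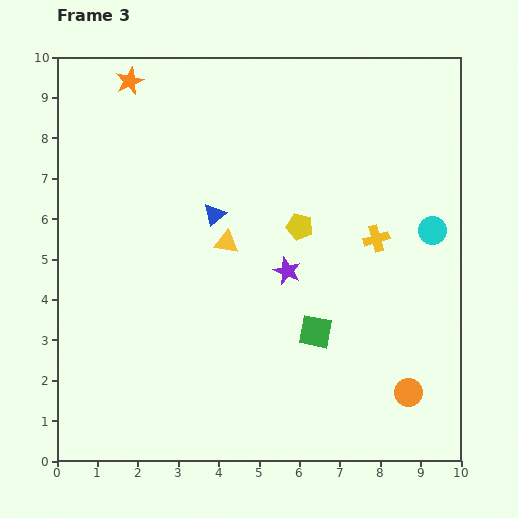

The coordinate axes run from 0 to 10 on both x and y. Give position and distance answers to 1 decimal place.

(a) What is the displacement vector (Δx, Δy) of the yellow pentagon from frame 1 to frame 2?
(-1.1, 2.0)

The yellow pentagon was at (8.3, 5.8) in frame 1 and (7.2, 7.8) in frame 2.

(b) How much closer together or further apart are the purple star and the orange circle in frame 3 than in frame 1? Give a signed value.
-2.6

Distance in frame 1: 6.8. Distance in frame 3: 4.2.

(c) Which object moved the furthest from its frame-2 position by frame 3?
the yellow cross

(moved 3.9; next 2.9)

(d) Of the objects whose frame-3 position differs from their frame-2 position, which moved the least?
the yellow triangle

(moved 0.6)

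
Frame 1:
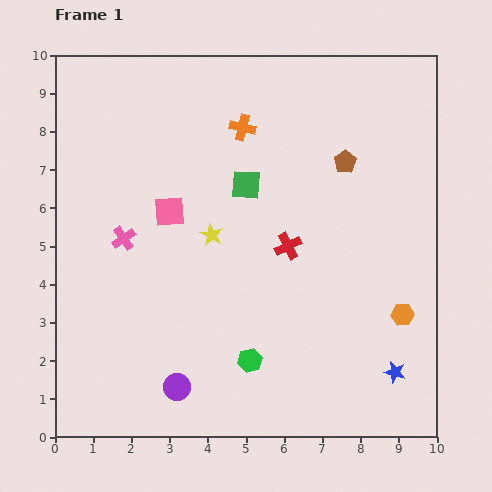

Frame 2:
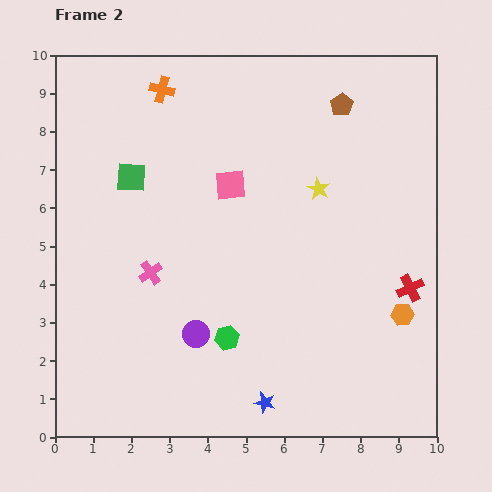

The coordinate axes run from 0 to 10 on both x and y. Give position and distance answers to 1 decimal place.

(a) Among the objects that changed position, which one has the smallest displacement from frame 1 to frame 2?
the green hexagon

(moved 0.8)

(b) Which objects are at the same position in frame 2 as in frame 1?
the orange hexagon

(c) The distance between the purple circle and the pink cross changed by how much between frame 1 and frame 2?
-2.1

Distance in frame 1: 4.1. Distance in frame 2: 2.0.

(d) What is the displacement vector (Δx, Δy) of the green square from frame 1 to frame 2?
(-3.0, 0.2)

The green square was at (5.0, 6.6) in frame 1 and (2.0, 6.8) in frame 2.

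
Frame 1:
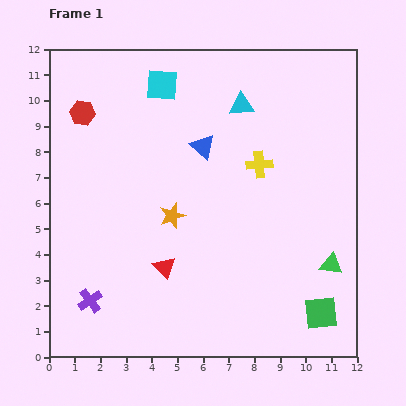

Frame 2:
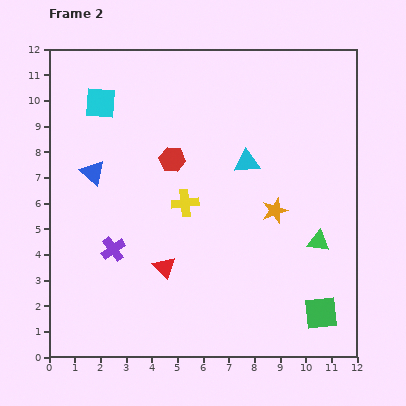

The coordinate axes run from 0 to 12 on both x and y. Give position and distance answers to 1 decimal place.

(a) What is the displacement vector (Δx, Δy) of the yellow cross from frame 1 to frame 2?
(-2.9, -1.5)

The yellow cross was at (8.2, 7.5) in frame 1 and (5.3, 6.0) in frame 2.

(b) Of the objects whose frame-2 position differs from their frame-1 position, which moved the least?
the green triangle

(moved 1.0)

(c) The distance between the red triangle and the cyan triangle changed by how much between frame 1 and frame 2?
-1.8

Distance in frame 1: 7.0. Distance in frame 2: 5.2.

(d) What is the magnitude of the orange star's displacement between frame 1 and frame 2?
4.0

The orange star moved from (4.8, 5.5) to (8.8, 5.7), a distance of √(4.0² + 0.2²) ≈ 4.0.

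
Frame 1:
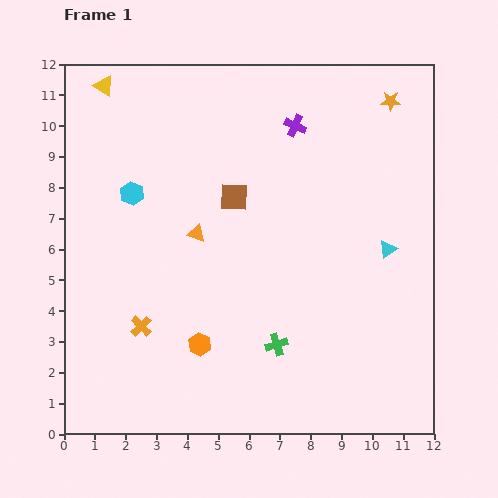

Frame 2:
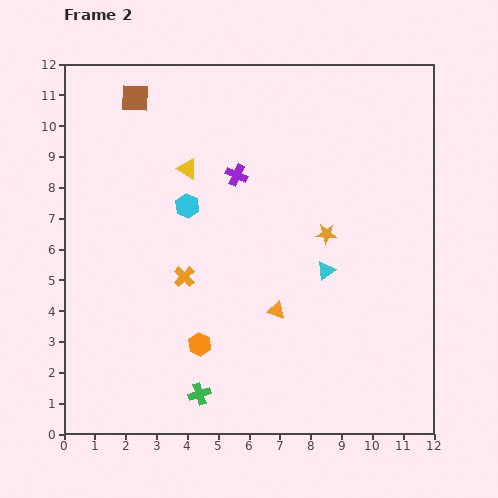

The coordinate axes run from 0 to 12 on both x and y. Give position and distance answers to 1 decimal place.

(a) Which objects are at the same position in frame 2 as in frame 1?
the orange hexagon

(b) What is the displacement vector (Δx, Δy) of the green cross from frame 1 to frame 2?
(-2.5, -1.6)

The green cross was at (6.9, 2.9) in frame 1 and (4.4, 1.3) in frame 2.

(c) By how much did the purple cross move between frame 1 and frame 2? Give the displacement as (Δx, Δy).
(-1.9, -1.6)

The purple cross was at (7.5, 10.0) in frame 1 and (5.6, 8.4) in frame 2.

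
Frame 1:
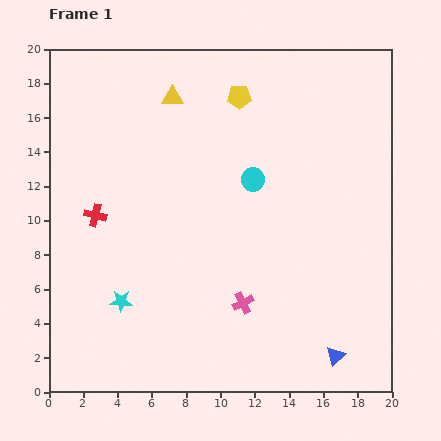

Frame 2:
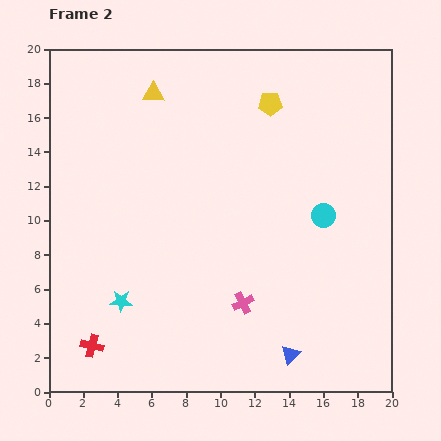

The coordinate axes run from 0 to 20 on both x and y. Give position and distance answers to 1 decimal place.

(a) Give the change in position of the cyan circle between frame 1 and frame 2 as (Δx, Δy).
(4.1, -2.1)

The cyan circle was at (11.9, 12.4) in frame 1 and (16.0, 10.3) in frame 2.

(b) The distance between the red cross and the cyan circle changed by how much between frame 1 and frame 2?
+6.1

Distance in frame 1: 9.4. Distance in frame 2: 15.5.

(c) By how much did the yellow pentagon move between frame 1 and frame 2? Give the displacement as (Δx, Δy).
(1.8, -0.4)

The yellow pentagon was at (11.1, 17.2) in frame 1 and (12.9, 16.8) in frame 2.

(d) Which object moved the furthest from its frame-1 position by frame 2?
the red cross

(moved 7.6; next 4.6)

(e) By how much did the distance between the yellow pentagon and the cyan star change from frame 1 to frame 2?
+0.6

Distance in frame 1: 13.8. Distance in frame 2: 14.4.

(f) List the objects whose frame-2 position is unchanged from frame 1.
the cyan star, the pink cross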